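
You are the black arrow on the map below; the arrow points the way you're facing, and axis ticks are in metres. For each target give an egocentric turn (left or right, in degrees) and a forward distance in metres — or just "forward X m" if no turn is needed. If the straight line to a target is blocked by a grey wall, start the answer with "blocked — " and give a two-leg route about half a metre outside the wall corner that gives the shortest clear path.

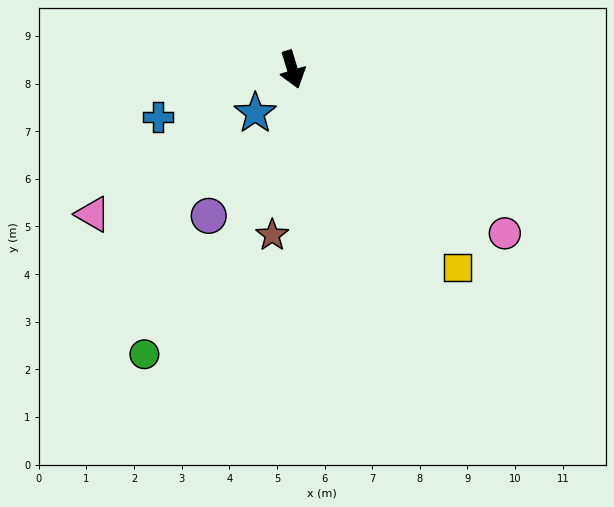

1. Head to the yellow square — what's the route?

turn left 23°, forward 5.4 m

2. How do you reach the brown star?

turn right 24°, forward 3.5 m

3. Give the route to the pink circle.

turn left 35°, forward 5.6 m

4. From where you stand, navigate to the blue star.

turn right 57°, forward 1.2 m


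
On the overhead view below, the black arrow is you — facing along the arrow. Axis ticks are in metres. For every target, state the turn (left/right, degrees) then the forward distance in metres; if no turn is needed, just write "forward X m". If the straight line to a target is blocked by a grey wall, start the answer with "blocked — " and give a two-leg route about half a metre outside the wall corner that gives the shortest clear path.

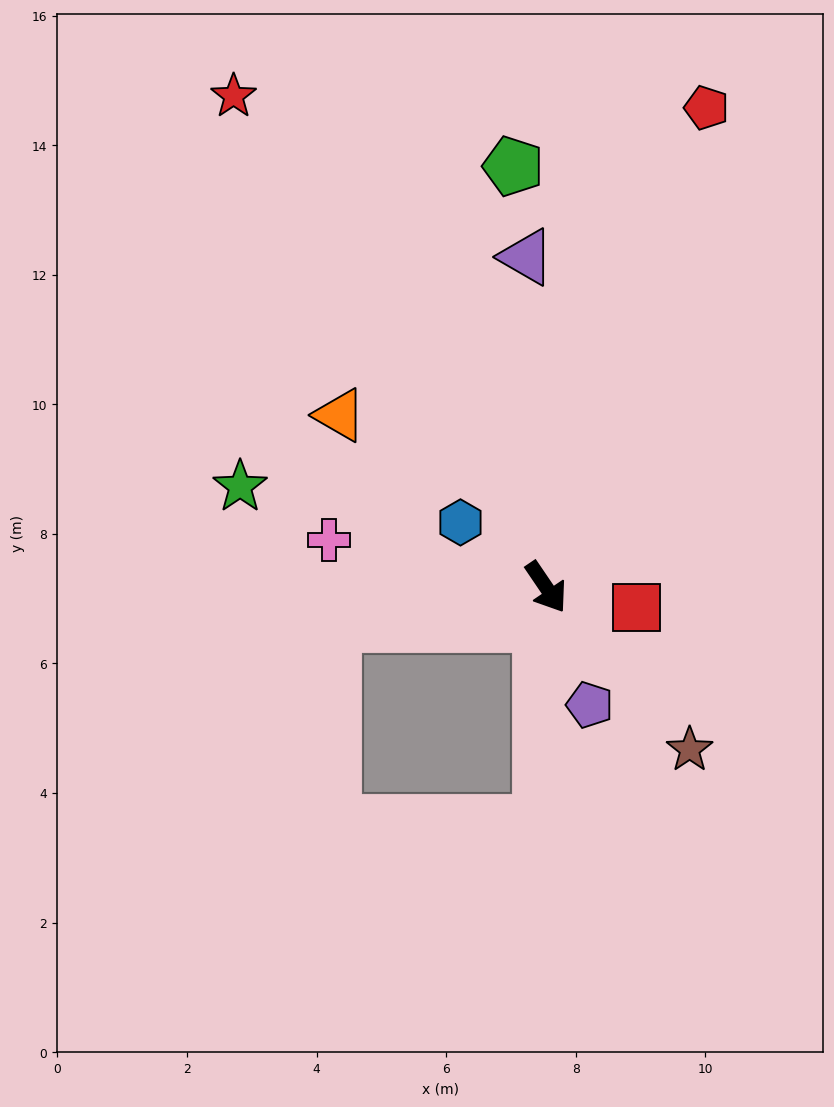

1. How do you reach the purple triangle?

turn left 149°, forward 5.1 m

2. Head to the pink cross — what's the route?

turn right 136°, forward 3.4 m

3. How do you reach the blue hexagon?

turn right 161°, forward 1.7 m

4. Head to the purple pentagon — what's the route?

turn right 14°, forward 1.9 m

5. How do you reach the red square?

turn left 43°, forward 1.4 m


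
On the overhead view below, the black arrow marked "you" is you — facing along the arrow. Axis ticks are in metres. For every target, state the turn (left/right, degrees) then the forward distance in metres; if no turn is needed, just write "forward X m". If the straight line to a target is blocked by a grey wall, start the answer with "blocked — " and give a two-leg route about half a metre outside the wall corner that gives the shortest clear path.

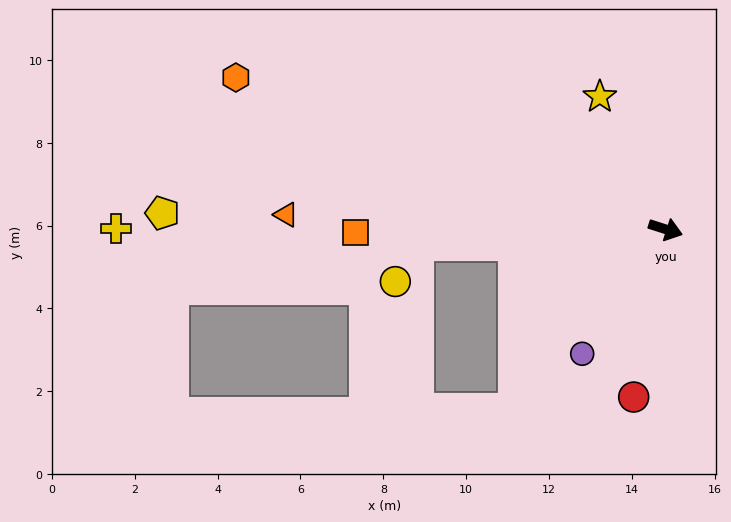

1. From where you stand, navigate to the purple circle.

turn right 106°, forward 3.6 m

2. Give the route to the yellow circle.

blocked — turn right 159°, forward 6.0 m, then turn left 59°, forward 1.1 m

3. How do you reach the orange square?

turn right 162°, forward 7.5 m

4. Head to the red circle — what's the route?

turn right 83°, forward 4.1 m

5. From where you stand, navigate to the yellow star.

turn left 134°, forward 3.6 m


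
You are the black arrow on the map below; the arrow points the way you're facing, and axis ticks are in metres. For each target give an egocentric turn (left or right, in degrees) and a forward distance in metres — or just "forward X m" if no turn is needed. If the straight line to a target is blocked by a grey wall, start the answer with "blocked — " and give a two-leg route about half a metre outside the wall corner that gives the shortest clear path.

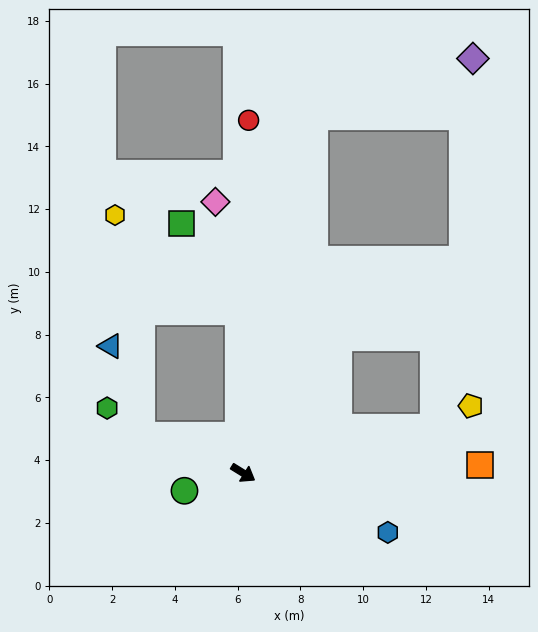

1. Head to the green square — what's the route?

blocked — turn left 124°, forward 5.1 m, then turn left 30°, forward 3.3 m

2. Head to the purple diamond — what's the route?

blocked — turn left 110°, forward 11.6 m, then turn right 58°, forward 5.4 m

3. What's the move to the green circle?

turn right 131°, forward 2.0 m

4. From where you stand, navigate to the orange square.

turn left 34°, forward 7.5 m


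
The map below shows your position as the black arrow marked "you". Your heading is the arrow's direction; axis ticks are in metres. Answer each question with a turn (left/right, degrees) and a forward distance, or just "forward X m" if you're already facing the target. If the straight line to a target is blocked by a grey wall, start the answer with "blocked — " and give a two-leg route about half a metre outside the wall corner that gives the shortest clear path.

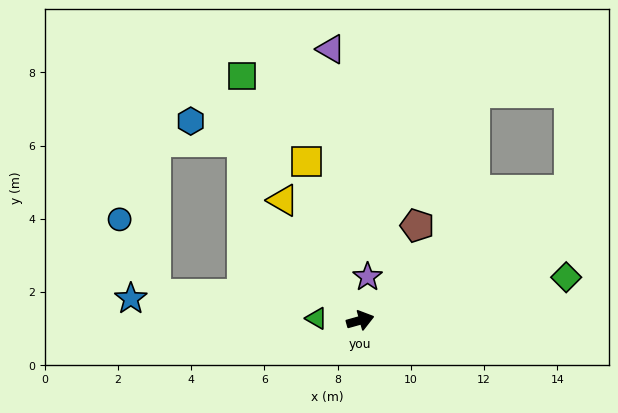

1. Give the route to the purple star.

turn left 65°, forward 1.2 m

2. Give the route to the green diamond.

turn right 4°, forward 5.7 m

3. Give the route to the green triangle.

turn left 162°, forward 1.2 m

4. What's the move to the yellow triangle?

turn left 107°, forward 3.9 m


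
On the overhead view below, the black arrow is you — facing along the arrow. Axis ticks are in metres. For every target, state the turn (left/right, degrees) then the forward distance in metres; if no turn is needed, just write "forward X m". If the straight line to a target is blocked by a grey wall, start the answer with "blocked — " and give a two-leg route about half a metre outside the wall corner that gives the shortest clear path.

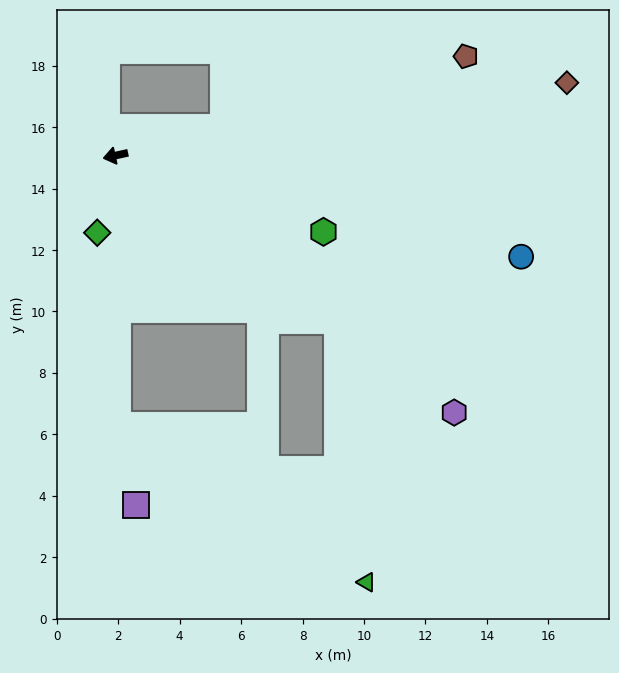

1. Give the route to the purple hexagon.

turn left 130°, forward 13.8 m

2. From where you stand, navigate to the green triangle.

blocked — turn left 78°, forward 8.8 m, then turn left 57°, forward 9.6 m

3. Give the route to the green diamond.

turn left 64°, forward 2.6 m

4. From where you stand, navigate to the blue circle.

turn left 154°, forward 13.6 m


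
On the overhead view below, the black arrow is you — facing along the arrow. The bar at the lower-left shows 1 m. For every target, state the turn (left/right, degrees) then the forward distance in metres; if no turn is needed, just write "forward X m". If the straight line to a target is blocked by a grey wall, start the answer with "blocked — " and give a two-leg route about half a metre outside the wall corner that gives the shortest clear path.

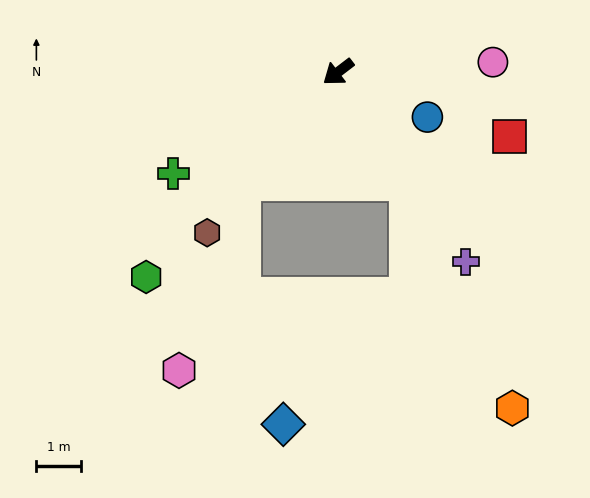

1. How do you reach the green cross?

turn right 6°, forward 4.4 m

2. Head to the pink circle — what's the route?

turn left 146°, forward 3.5 m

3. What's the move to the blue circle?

turn left 116°, forward 2.3 m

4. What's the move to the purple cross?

turn left 87°, forward 5.2 m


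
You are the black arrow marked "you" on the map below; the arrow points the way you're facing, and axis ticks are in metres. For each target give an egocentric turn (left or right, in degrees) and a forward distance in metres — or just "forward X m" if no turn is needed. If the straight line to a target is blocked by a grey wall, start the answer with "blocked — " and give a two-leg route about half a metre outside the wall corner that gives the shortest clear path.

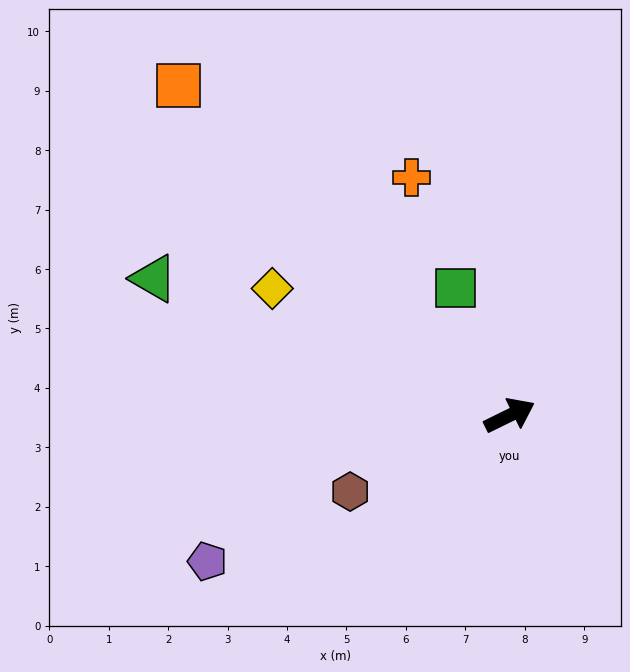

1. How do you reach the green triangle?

turn left 133°, forward 6.4 m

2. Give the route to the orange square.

turn left 109°, forward 7.9 m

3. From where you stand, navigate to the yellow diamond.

turn left 126°, forward 4.5 m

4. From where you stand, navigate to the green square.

turn left 87°, forward 2.3 m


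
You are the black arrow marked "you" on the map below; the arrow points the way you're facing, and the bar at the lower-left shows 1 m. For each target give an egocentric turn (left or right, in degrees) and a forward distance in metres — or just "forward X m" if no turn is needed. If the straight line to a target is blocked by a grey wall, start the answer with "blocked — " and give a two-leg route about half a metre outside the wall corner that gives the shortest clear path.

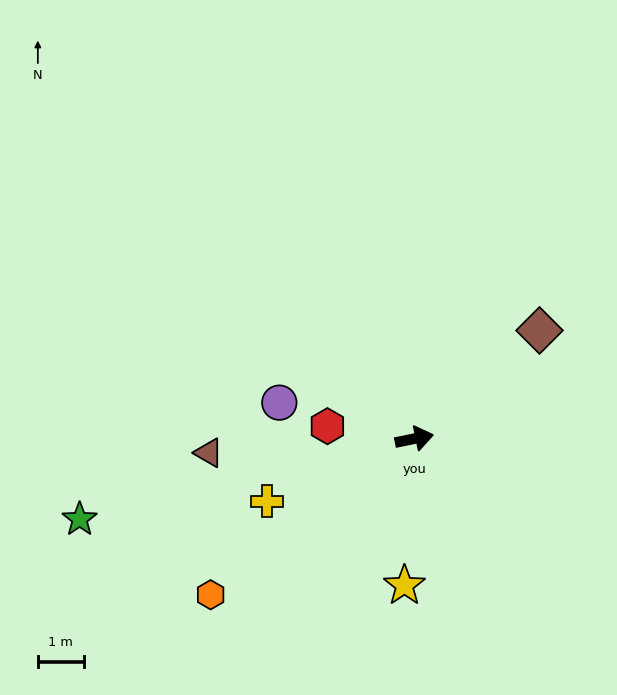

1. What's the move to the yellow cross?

turn right 169°, forward 3.5 m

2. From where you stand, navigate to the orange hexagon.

turn right 154°, forward 5.6 m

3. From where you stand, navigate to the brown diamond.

turn left 29°, forward 3.6 m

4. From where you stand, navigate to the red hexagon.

turn left 160°, forward 1.9 m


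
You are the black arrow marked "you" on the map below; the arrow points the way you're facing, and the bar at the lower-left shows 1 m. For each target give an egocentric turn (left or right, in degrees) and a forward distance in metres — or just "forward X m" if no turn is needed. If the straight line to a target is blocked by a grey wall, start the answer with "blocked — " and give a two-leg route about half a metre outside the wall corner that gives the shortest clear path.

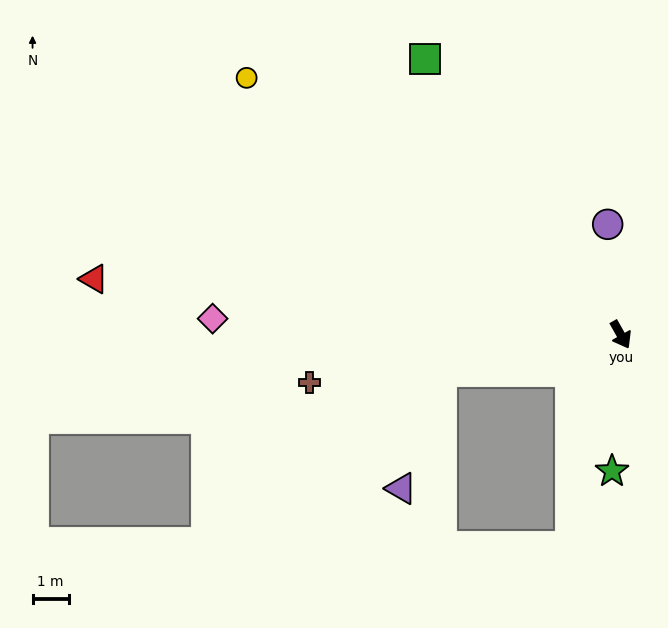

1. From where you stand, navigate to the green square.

turn right 174°, forward 9.4 m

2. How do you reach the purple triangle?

blocked — turn right 108°, forward 5.1 m, then turn left 59°, forward 3.4 m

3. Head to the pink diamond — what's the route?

turn right 122°, forward 11.3 m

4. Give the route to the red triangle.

turn right 126°, forward 14.7 m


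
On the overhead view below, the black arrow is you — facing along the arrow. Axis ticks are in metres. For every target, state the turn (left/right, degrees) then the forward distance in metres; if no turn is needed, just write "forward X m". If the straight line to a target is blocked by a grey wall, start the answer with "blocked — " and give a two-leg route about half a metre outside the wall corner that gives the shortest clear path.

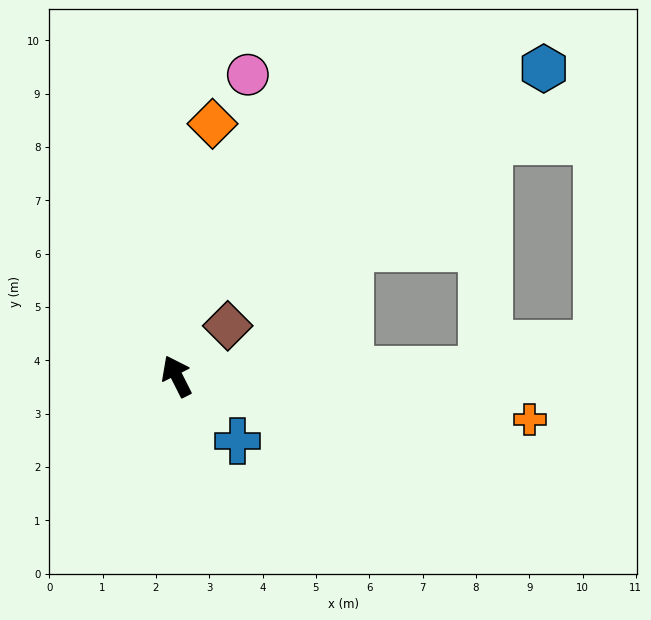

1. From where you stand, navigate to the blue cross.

turn right 164°, forward 1.7 m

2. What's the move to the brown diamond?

turn right 72°, forward 1.3 m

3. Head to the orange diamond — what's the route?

turn right 35°, forward 4.8 m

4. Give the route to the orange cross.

turn right 124°, forward 6.7 m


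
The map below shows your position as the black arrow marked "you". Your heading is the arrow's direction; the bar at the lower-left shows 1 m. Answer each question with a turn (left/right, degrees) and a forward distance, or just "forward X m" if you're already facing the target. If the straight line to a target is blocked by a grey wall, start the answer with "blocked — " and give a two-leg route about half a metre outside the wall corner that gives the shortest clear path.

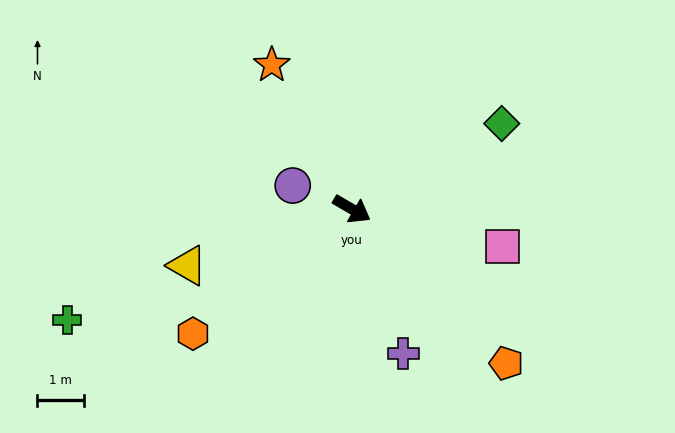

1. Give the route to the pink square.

turn left 16°, forward 3.3 m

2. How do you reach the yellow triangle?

turn right 131°, forward 3.7 m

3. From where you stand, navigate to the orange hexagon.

turn right 112°, forward 4.3 m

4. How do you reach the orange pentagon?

turn right 15°, forward 4.7 m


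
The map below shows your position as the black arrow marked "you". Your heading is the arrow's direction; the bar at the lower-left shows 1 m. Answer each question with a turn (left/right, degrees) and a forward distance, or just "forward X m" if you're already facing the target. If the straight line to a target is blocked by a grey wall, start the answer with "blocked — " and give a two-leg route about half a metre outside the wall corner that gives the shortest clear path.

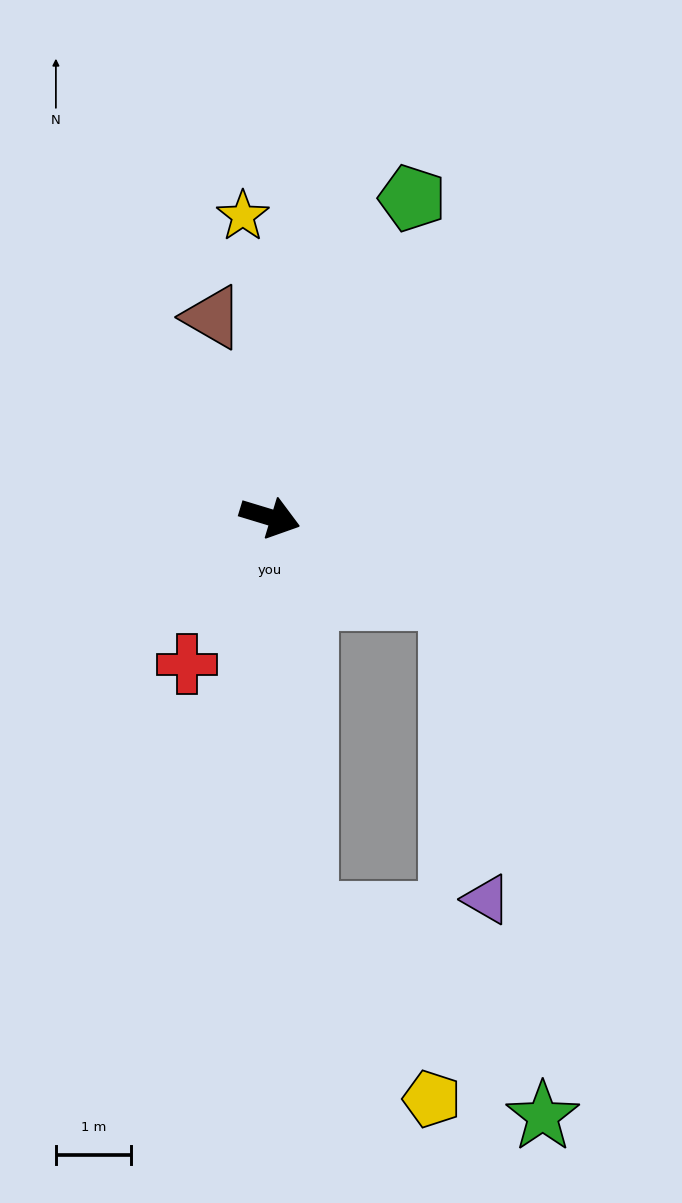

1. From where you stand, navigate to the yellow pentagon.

blocked — turn right 68°, forward 5.3 m, then turn left 29°, forward 3.0 m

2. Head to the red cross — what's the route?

turn right 103°, forward 2.2 m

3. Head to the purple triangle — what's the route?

blocked — turn right 7°, forward 2.6 m, then turn right 59°, forward 4.0 m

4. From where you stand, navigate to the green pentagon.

turn left 83°, forward 4.6 m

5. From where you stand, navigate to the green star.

blocked — turn right 68°, forward 5.3 m, then turn left 44°, forward 4.1 m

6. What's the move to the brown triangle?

turn left 123°, forward 2.8 m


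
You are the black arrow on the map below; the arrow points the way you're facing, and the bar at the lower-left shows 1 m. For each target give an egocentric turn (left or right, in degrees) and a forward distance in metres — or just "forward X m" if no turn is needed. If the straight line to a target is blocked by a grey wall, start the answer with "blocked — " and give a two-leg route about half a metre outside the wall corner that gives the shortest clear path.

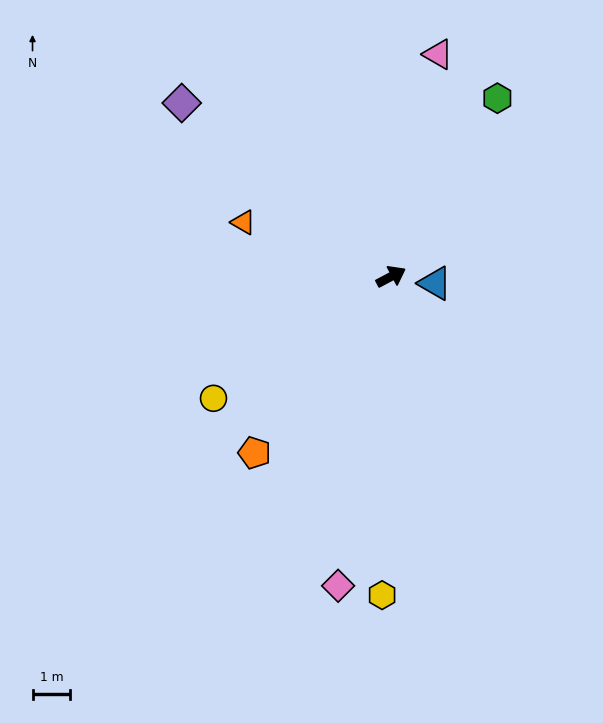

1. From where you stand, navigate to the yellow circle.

turn right 174°, forward 5.7 m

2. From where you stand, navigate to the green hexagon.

turn left 31°, forward 5.5 m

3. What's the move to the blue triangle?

turn right 37°, forward 1.2 m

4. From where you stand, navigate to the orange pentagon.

turn right 156°, forward 5.9 m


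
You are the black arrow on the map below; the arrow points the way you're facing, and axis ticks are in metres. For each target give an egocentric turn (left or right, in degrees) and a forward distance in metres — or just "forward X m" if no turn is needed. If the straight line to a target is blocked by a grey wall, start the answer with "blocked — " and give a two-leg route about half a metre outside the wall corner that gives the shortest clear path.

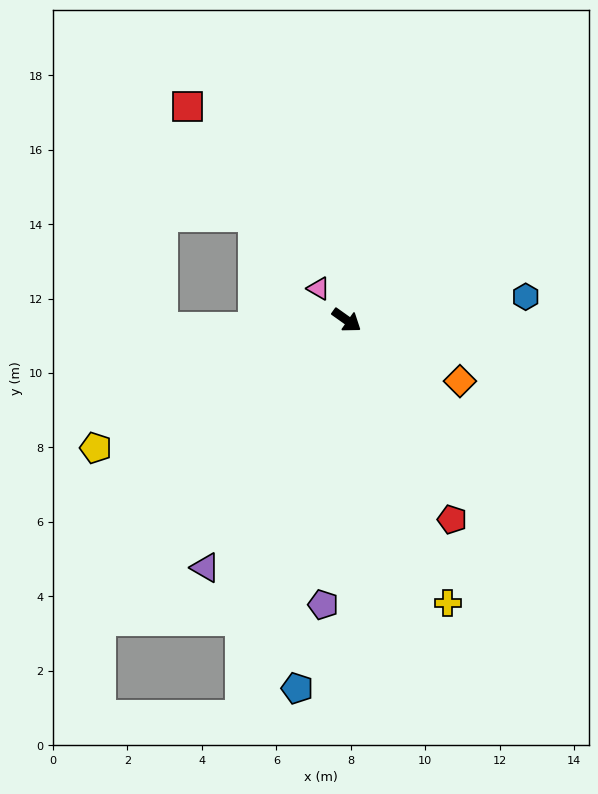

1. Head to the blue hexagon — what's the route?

turn left 43°, forward 4.9 m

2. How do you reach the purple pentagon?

turn right 59°, forward 7.7 m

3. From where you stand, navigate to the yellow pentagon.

turn right 118°, forward 7.6 m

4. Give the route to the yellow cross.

turn right 35°, forward 8.1 m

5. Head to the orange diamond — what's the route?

turn left 7°, forward 3.5 m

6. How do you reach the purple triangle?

turn right 84°, forward 7.7 m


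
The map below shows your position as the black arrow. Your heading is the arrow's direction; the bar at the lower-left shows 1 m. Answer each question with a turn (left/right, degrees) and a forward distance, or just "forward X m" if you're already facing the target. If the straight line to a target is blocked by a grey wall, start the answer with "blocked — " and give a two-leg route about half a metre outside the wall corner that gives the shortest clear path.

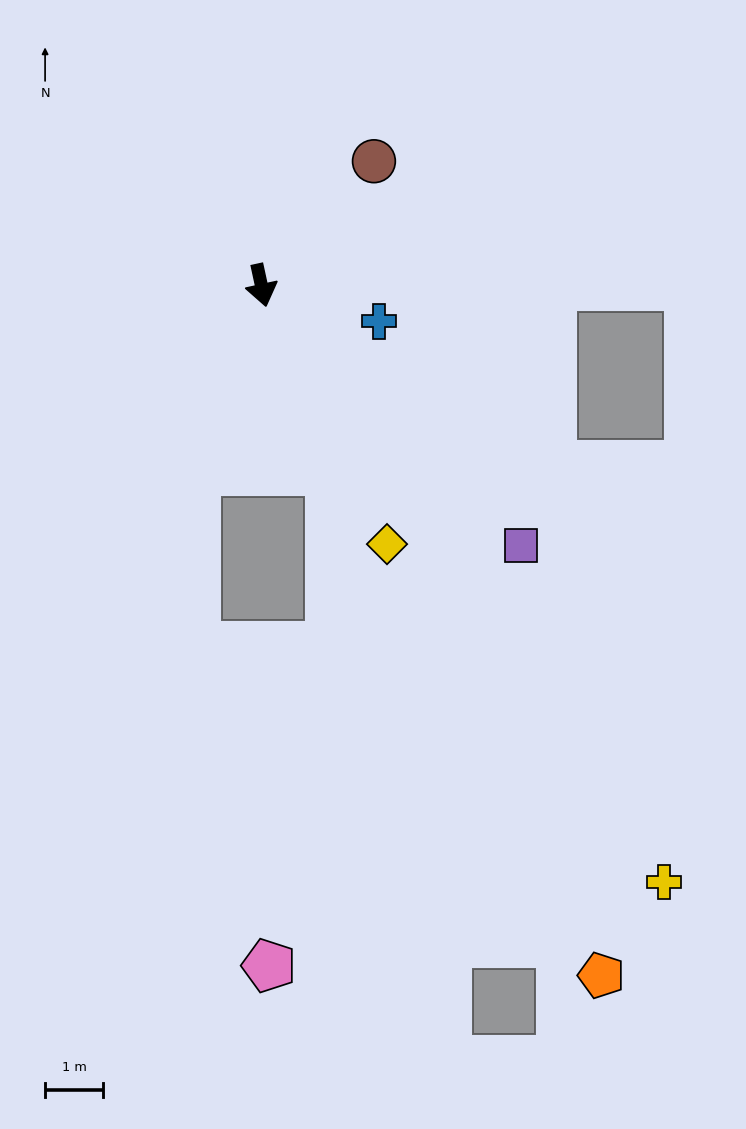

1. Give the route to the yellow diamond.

turn left 14°, forward 5.0 m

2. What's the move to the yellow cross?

turn left 22°, forward 12.4 m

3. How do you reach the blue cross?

turn left 61°, forward 2.1 m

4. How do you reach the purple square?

turn left 33°, forward 6.3 m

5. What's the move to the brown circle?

turn left 126°, forward 2.9 m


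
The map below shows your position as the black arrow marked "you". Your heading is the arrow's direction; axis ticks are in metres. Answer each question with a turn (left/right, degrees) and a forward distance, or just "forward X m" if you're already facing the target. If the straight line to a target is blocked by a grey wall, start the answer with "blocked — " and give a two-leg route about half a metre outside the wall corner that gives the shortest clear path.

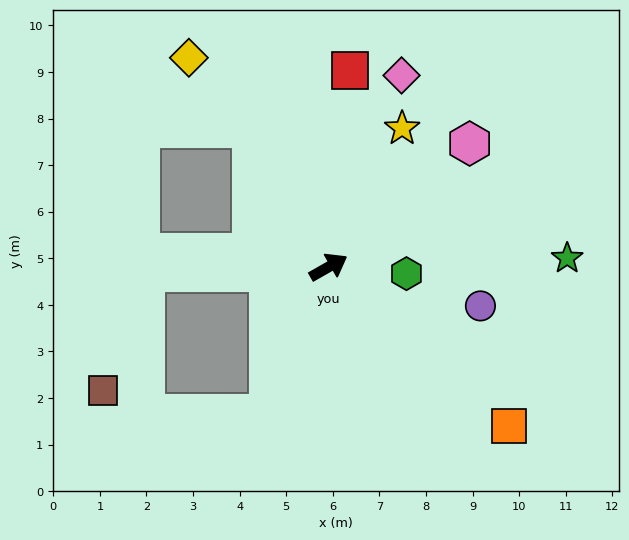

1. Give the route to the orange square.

turn right 71°, forward 5.2 m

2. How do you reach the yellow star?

turn left 32°, forward 3.4 m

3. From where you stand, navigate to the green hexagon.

turn right 35°, forward 1.7 m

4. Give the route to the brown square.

blocked — turn left 152°, forward 3.9 m, then turn left 69°, forward 2.7 m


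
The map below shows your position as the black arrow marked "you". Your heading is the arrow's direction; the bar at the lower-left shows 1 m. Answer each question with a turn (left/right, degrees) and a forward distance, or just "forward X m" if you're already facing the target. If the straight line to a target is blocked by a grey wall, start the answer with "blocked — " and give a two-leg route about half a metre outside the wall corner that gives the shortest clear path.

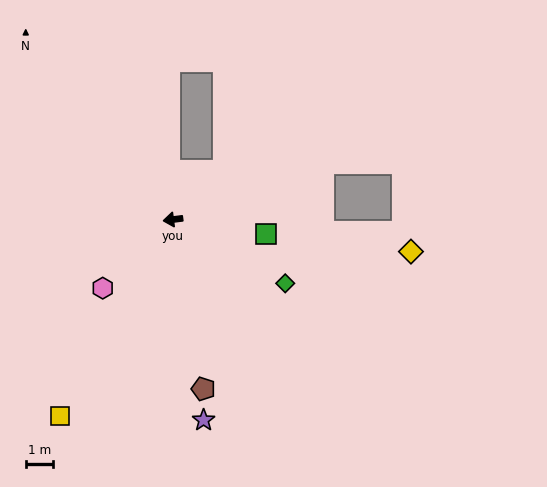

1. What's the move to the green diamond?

turn left 143°, forward 4.8 m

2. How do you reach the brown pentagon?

turn left 93°, forward 6.4 m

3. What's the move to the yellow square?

turn left 53°, forward 8.4 m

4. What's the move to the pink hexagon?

turn left 37°, forward 3.7 m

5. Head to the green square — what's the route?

turn left 164°, forward 3.5 m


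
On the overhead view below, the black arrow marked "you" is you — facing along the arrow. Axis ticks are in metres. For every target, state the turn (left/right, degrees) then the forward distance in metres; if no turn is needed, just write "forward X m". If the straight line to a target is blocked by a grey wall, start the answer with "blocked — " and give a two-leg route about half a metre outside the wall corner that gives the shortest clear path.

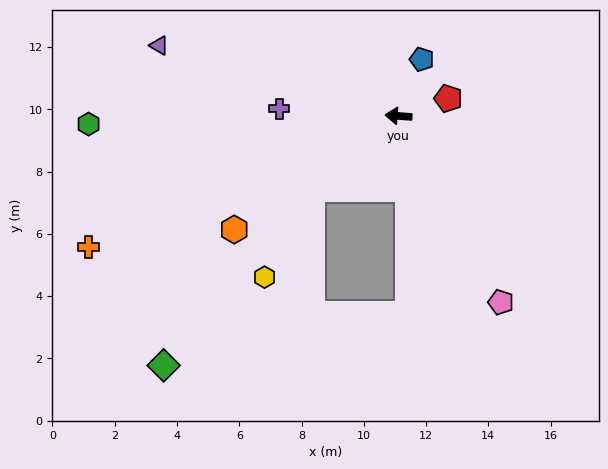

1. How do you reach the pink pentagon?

turn left 123°, forward 6.8 m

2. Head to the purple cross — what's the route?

forward 3.8 m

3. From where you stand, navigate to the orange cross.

turn left 27°, forward 10.8 m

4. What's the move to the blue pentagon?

turn right 108°, forward 2.0 m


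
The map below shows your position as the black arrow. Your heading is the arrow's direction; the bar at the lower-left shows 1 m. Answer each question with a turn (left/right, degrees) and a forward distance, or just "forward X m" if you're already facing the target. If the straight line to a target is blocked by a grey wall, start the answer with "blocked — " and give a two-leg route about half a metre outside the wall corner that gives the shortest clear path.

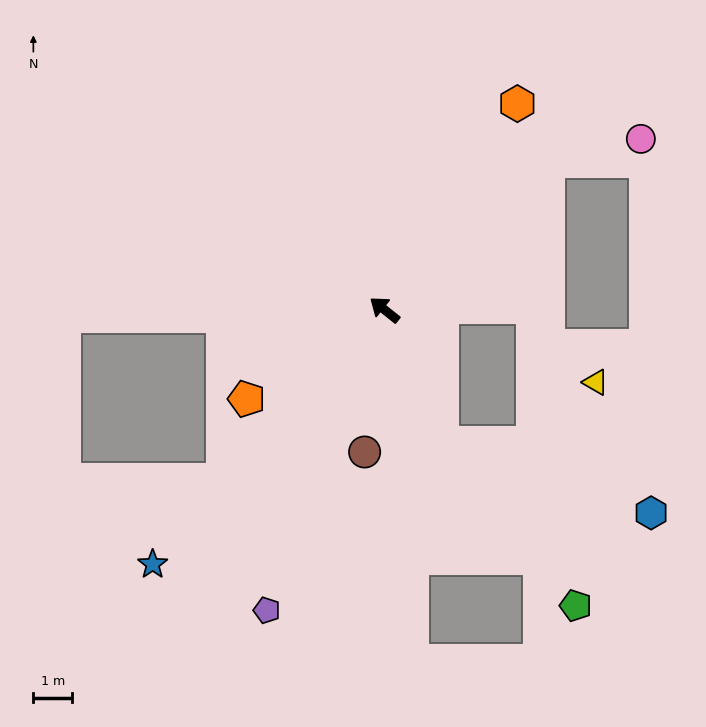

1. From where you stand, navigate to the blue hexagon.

blocked — turn left 152°, forward 3.7 m, then turn left 48°, forward 5.7 m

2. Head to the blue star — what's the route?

turn left 86°, forward 8.9 m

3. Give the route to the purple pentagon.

turn left 107°, forward 8.3 m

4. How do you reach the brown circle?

turn left 121°, forward 3.7 m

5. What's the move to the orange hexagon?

turn right 84°, forward 6.3 m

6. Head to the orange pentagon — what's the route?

turn left 71°, forward 4.2 m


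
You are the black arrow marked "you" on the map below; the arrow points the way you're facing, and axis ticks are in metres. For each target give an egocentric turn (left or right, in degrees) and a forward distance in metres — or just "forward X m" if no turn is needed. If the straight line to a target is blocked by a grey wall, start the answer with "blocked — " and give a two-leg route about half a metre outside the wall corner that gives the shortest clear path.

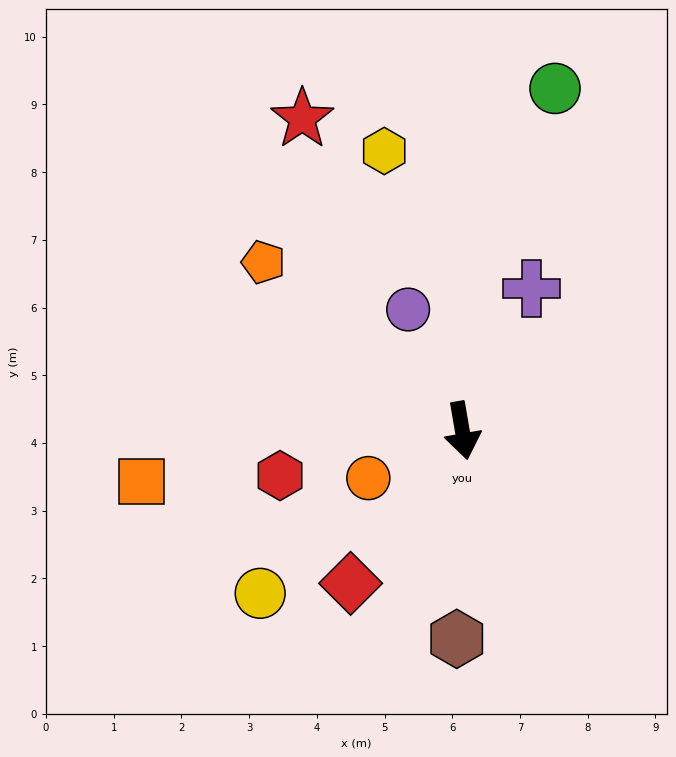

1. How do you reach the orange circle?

turn right 73°, forward 1.6 m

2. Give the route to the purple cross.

turn left 144°, forward 2.3 m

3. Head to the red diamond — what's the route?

turn right 46°, forward 2.8 m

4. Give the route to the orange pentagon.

turn right 140°, forward 3.8 m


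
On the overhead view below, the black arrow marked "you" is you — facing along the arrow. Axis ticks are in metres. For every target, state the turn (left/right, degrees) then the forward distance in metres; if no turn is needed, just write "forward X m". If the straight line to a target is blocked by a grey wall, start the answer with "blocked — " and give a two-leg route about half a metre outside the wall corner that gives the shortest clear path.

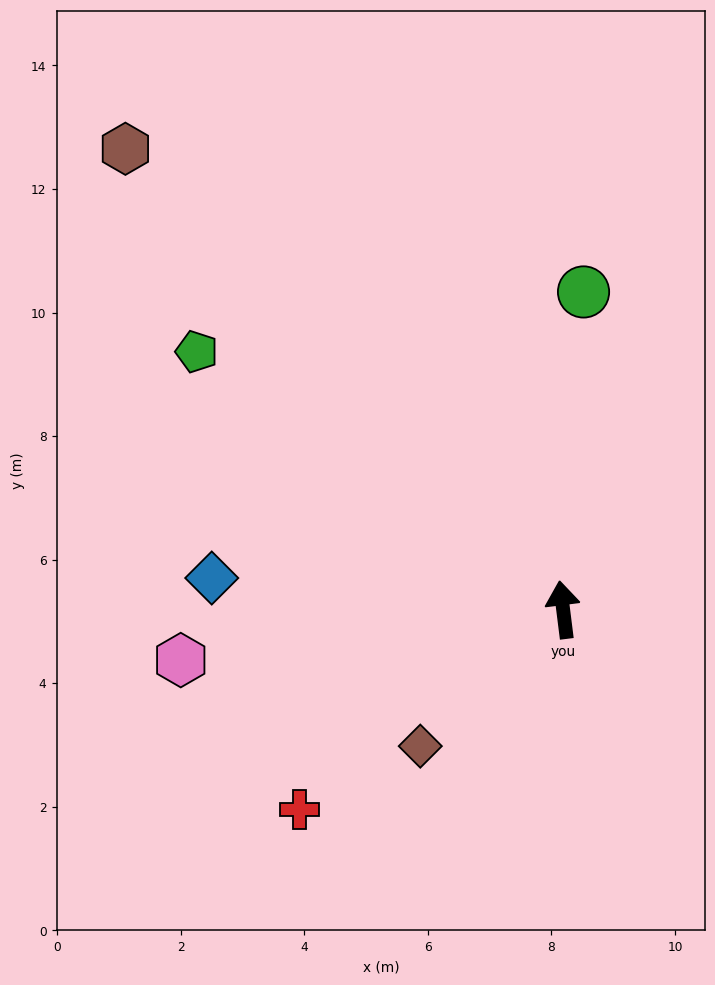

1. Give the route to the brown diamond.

turn left 127°, forward 3.2 m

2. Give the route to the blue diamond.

turn left 78°, forward 5.7 m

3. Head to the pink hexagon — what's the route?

turn left 90°, forward 6.2 m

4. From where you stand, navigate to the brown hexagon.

turn left 36°, forward 10.3 m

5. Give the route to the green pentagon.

turn left 48°, forward 7.3 m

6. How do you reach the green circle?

turn right 11°, forward 5.2 m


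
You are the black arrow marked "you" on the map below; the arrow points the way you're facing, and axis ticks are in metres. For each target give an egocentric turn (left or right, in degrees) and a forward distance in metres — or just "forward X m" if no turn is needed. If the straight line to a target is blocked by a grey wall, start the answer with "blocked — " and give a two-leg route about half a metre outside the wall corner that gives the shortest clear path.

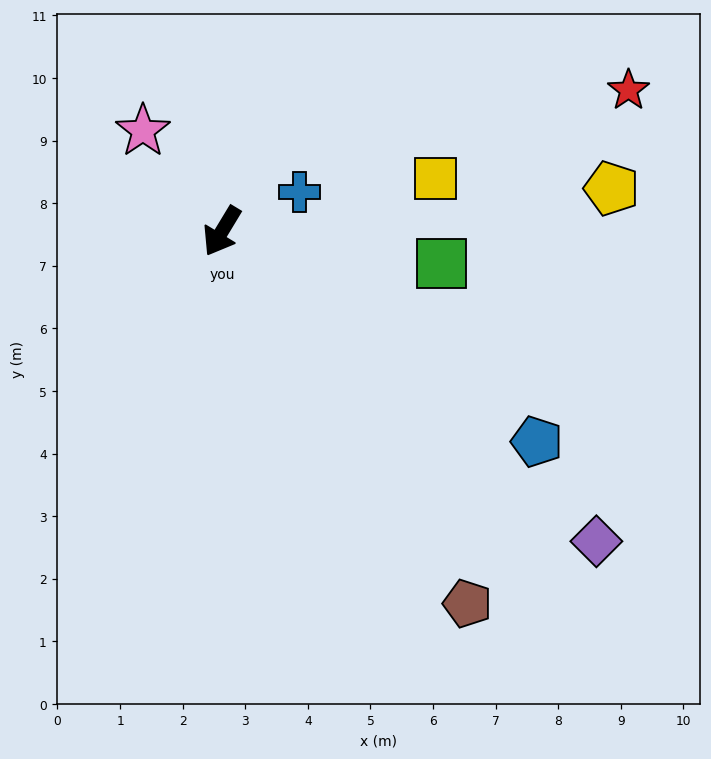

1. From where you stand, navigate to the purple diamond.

turn left 82°, forward 7.8 m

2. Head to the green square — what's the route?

turn left 113°, forward 3.5 m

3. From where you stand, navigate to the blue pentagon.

turn left 87°, forward 6.1 m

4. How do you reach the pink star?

turn right 111°, forward 2.0 m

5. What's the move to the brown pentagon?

turn left 65°, forward 7.1 m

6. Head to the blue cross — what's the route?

turn left 148°, forward 1.4 m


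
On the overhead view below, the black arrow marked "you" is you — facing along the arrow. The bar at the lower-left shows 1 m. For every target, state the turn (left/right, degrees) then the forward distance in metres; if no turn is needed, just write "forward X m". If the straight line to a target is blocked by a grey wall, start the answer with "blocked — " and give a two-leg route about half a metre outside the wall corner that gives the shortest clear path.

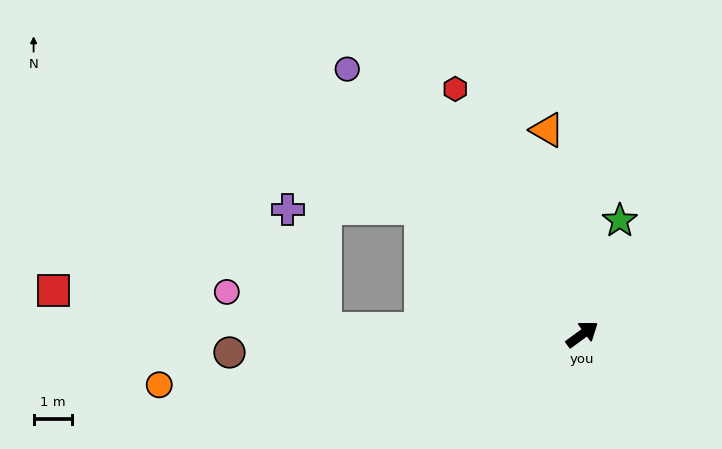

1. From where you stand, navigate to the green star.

turn left 35°, forward 3.1 m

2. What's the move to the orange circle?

turn left 151°, forward 11.1 m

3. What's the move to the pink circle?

blocked — turn left 142°, forward 6.7 m, then turn right 18°, forward 2.7 m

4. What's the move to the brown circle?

turn left 147°, forward 9.2 m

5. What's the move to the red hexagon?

turn left 81°, forward 7.2 m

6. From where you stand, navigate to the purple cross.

blocked — turn left 106°, forward 5.3 m, then turn left 38°, forward 3.4 m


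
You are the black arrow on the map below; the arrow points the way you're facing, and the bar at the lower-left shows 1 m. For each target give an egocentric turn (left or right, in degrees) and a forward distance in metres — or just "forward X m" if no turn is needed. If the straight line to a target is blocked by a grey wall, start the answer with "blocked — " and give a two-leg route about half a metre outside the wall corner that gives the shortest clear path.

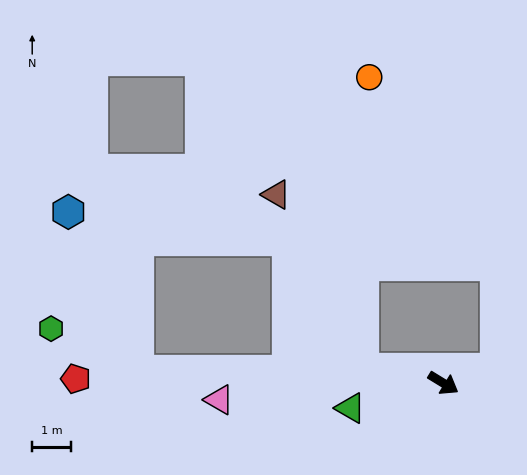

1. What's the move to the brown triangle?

blocked — turn right 158°, forward 2.1 m, then turn right 54°, forward 5.0 m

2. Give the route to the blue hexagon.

blocked — turn right 151°, forward 7.9 m, then turn right 64°, forward 4.5 m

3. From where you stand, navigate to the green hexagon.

blocked — turn right 151°, forward 7.9 m, then turn right 24°, forward 2.5 m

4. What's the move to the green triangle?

turn right 134°, forward 2.5 m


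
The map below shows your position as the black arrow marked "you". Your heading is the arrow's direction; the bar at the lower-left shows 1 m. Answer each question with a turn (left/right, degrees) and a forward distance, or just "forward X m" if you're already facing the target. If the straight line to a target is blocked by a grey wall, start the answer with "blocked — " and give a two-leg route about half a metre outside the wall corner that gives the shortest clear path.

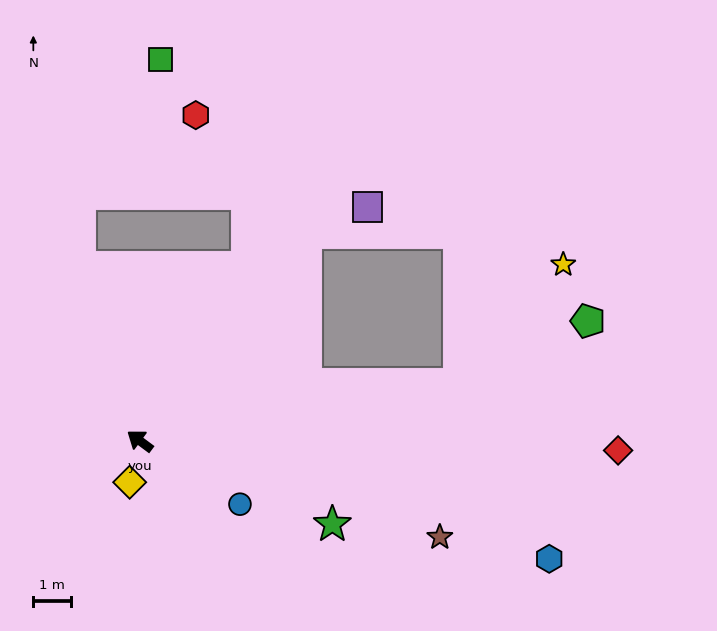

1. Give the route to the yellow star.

blocked — turn right 133°, forward 8.6 m, then turn left 38°, forward 4.2 m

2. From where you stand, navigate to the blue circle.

turn right 176°, forward 3.1 m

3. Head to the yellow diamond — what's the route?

turn left 113°, forward 1.1 m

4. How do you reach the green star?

turn right 167°, forward 5.6 m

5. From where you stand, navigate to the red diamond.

turn right 145°, forward 12.7 m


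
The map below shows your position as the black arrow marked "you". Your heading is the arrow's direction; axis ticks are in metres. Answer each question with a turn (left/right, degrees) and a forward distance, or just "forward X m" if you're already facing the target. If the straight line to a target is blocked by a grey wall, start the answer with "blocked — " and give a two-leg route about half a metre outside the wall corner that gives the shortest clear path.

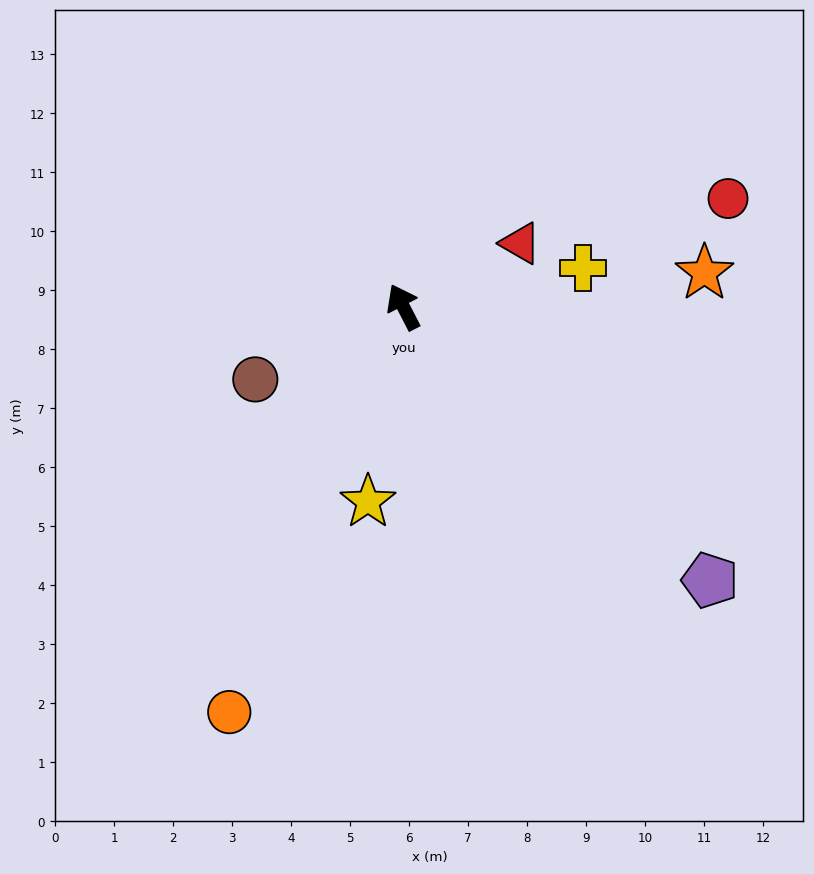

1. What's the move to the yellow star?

turn left 142°, forward 3.4 m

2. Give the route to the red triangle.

turn right 89°, forward 2.3 m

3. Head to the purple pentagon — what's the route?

turn right 159°, forward 7.0 m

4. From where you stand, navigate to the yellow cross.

turn right 105°, forward 3.1 m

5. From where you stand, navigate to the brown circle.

turn left 89°, forward 2.8 m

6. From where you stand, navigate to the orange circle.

turn left 129°, forward 7.5 m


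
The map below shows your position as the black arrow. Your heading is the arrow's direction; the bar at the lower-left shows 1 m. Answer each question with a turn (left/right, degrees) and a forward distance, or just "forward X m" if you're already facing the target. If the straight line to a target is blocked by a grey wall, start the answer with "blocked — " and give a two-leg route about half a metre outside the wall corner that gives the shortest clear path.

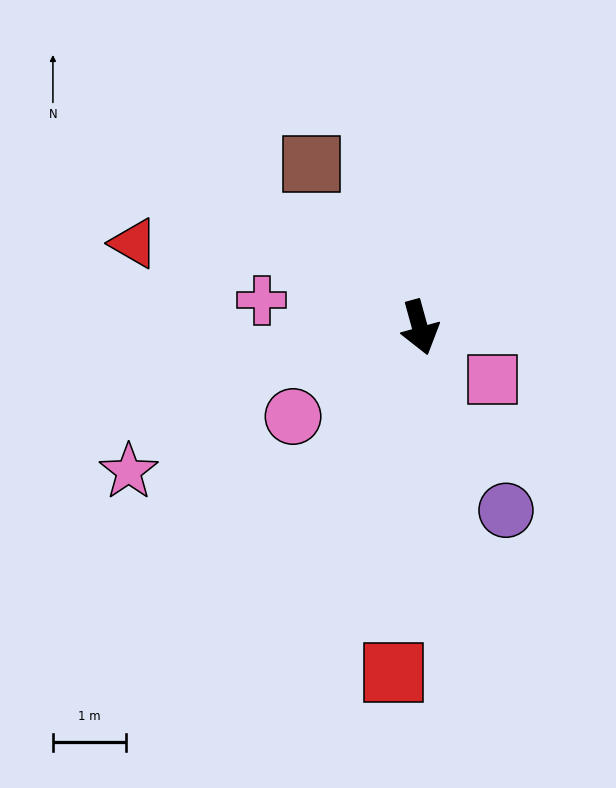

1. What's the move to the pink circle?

turn right 70°, forward 2.1 m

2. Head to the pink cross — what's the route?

turn right 115°, forward 2.2 m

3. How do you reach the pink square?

turn left 39°, forward 1.2 m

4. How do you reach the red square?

turn right 20°, forward 4.8 m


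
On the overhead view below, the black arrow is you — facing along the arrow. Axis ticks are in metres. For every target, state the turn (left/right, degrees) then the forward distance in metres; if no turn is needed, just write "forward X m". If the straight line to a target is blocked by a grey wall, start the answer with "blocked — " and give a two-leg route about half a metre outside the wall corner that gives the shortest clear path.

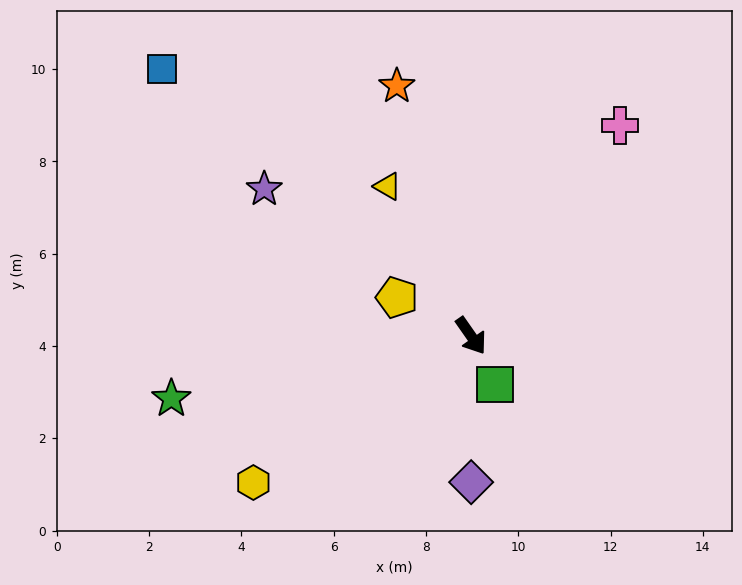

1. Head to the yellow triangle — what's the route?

turn left 174°, forward 3.7 m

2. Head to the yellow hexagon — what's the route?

turn right 91°, forward 5.7 m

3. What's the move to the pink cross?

turn left 110°, forward 5.6 m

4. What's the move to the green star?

turn right 113°, forward 6.6 m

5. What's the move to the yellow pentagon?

turn right 152°, forward 1.8 m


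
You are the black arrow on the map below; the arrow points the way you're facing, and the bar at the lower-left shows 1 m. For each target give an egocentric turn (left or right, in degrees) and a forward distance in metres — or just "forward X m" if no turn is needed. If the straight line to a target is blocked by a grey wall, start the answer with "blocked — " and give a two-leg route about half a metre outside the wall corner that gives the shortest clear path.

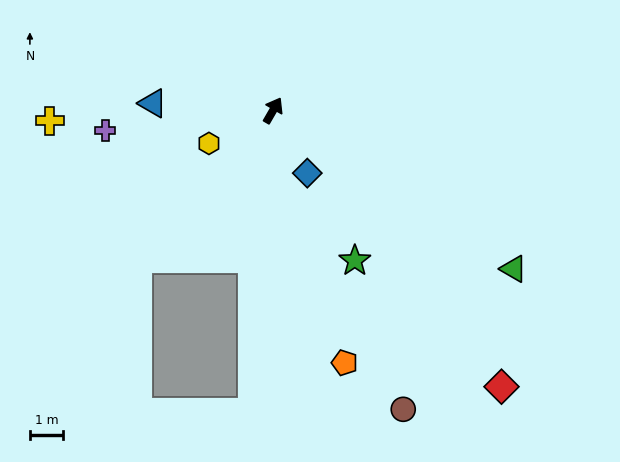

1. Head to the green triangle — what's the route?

turn right 93°, forward 8.6 m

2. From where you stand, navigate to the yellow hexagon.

turn left 147°, forward 2.2 m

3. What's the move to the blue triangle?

turn left 117°, forward 3.6 m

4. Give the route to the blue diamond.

turn right 121°, forward 2.1 m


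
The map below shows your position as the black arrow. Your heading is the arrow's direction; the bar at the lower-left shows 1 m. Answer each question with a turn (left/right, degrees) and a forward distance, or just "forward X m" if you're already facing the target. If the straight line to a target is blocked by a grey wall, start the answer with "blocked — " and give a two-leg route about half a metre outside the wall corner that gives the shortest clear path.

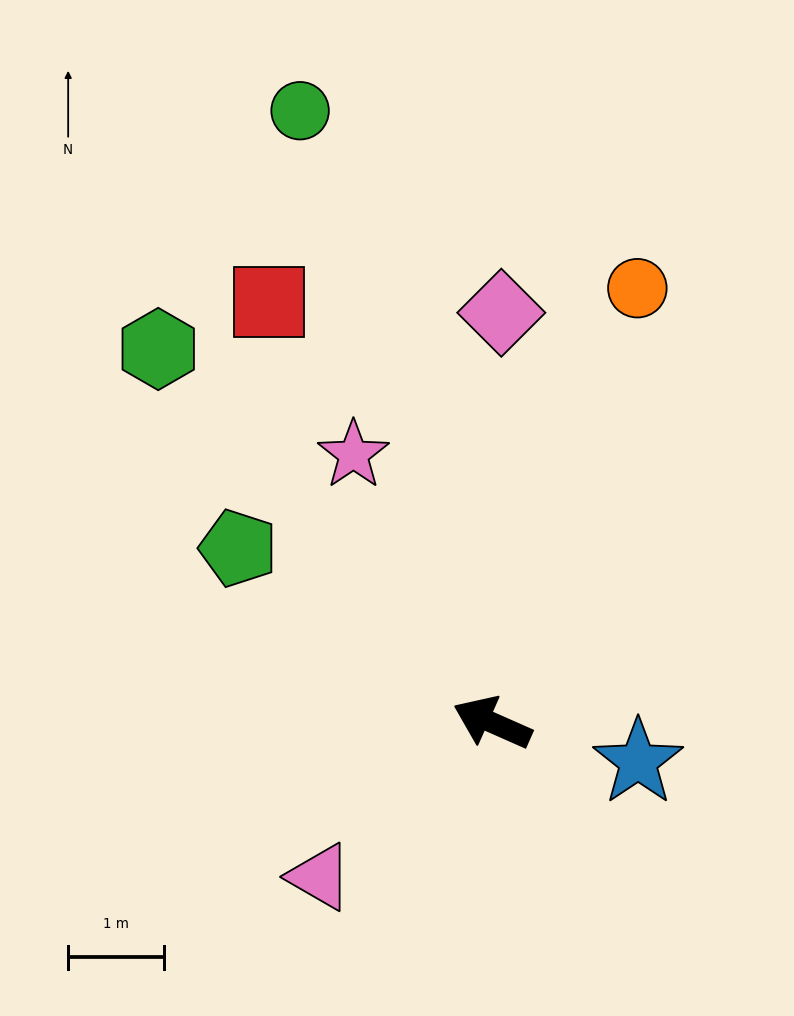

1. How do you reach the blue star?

turn right 171°, forward 1.6 m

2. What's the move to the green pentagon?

turn right 11°, forward 3.2 m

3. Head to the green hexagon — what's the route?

turn right 24°, forward 5.2 m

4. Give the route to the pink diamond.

turn right 67°, forward 4.3 m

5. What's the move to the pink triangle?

turn left 66°, forward 2.4 m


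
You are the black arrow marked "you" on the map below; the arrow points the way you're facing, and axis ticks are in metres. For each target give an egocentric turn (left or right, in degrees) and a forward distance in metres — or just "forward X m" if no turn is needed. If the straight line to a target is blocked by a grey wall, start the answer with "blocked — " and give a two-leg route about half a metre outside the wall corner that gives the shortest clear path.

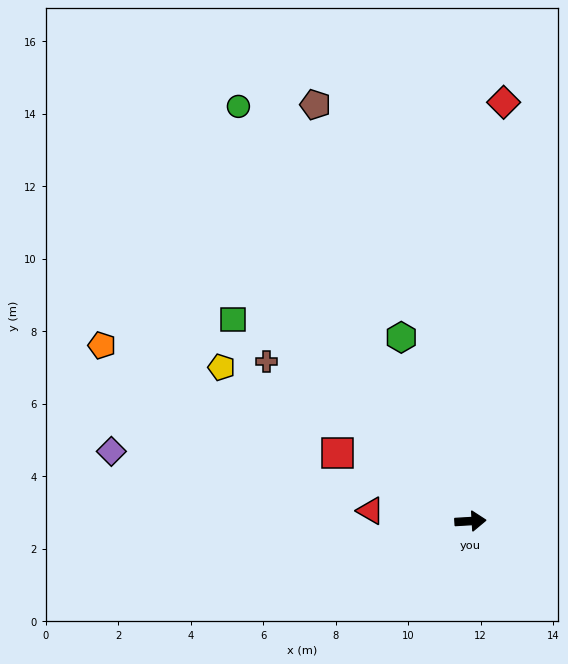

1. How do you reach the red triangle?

turn left 171°, forward 2.8 m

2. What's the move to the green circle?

turn left 116°, forward 13.1 m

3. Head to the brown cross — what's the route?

turn left 139°, forward 7.1 m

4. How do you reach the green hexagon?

turn left 107°, forward 5.4 m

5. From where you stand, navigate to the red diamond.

turn left 82°, forward 11.6 m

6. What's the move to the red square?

turn left 149°, forward 4.1 m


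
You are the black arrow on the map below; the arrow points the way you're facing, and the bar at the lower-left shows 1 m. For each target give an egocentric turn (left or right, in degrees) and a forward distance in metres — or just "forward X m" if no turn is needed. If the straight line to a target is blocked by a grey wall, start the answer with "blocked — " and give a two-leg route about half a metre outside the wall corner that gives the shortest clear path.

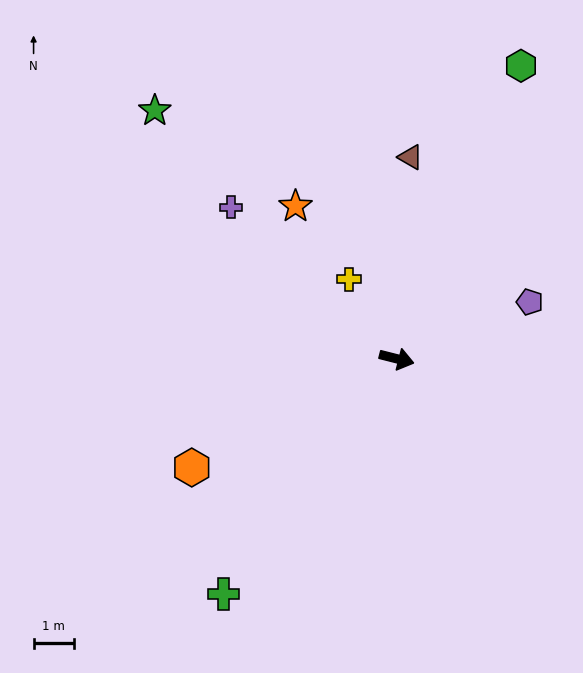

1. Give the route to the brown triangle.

turn left 100°, forward 5.0 m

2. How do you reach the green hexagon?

turn left 81°, forward 7.9 m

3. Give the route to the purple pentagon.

turn left 37°, forward 3.6 m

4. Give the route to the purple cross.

turn left 152°, forward 5.6 m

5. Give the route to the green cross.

turn right 112°, forward 7.3 m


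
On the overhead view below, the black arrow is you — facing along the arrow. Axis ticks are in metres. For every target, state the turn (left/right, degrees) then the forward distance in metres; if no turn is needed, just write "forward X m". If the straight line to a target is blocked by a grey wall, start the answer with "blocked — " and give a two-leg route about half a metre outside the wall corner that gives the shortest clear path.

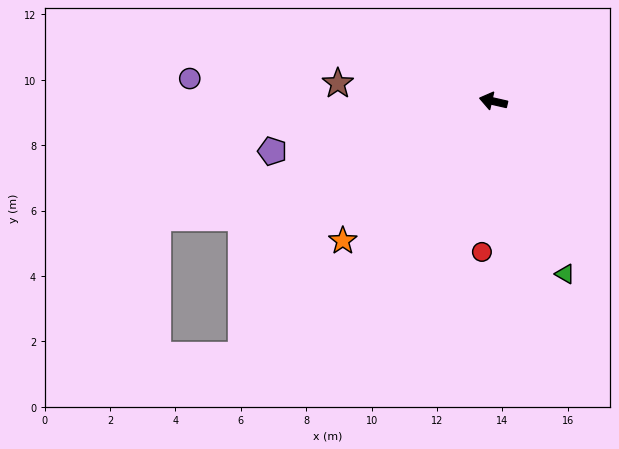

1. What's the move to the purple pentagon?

turn left 26°, forward 6.9 m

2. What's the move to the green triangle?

turn left 125°, forward 5.7 m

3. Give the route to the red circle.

turn left 99°, forward 4.6 m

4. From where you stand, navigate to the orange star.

turn left 56°, forward 6.3 m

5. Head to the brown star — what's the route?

turn left 6°, forward 4.8 m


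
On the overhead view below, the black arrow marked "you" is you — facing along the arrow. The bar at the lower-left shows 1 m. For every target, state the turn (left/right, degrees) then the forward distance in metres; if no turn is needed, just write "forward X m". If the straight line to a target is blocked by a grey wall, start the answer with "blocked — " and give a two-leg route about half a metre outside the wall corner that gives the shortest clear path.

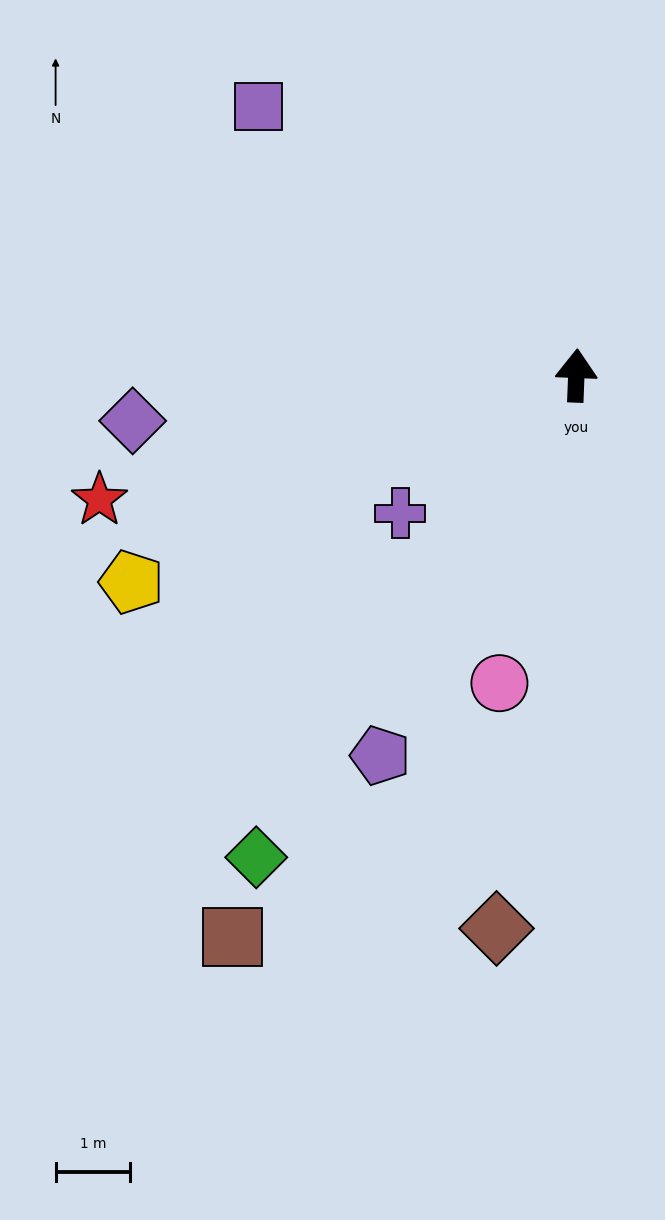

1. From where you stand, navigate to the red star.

turn left 107°, forward 6.6 m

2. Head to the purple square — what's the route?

turn left 52°, forward 5.6 m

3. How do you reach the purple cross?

turn left 130°, forward 3.0 m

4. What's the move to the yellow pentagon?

turn left 117°, forward 6.6 m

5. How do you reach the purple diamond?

turn left 98°, forward 6.0 m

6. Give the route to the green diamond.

turn left 149°, forward 7.8 m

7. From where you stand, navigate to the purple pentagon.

turn left 155°, forward 5.7 m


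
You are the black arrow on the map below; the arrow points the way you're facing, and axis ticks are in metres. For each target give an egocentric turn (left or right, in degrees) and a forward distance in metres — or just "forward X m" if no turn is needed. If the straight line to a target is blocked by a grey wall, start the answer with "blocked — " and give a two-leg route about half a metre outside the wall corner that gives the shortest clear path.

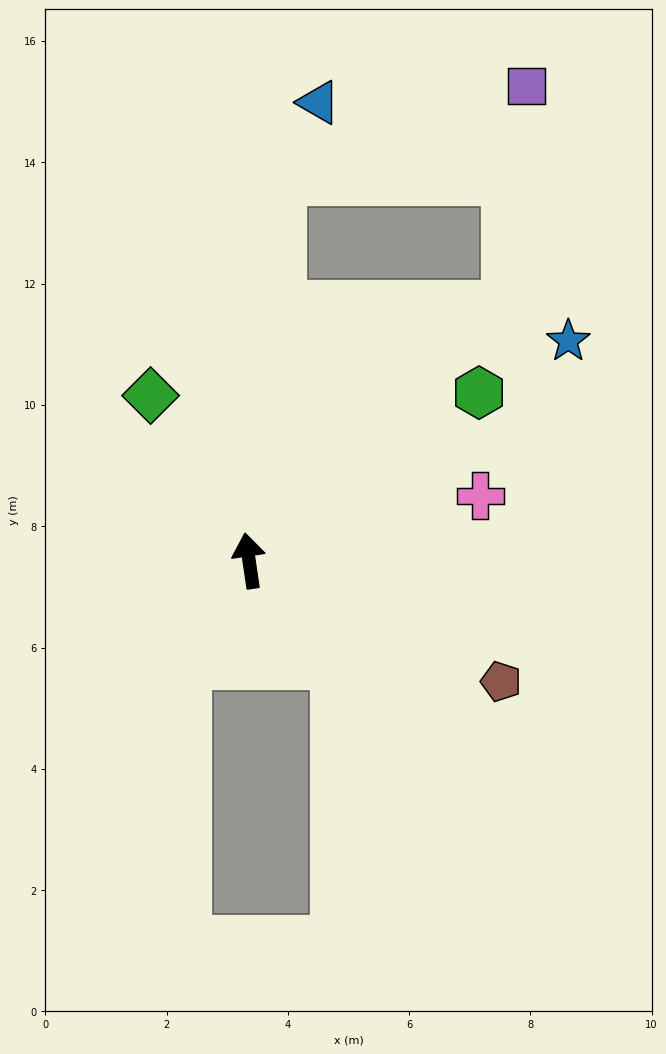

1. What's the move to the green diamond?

turn left 22°, forward 3.2 m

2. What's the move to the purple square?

blocked — turn right 54°, forward 6.0 m, then turn left 41°, forward 3.6 m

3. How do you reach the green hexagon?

turn right 62°, forward 4.7 m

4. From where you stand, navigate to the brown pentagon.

turn right 124°, forward 4.6 m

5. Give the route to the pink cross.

turn right 83°, forward 4.0 m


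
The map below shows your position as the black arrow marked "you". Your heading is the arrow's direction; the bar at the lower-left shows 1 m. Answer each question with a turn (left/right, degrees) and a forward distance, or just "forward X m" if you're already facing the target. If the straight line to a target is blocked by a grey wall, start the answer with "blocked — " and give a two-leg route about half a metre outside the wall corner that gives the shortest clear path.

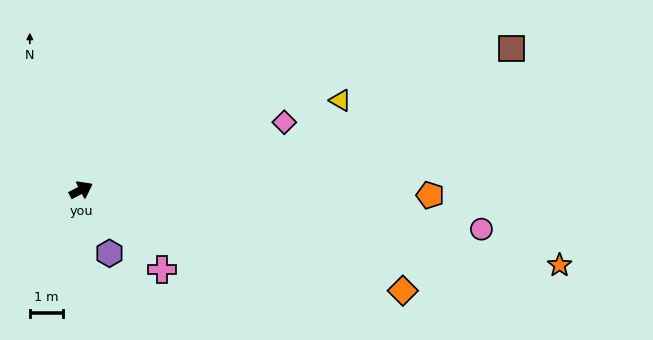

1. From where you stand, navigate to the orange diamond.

turn right 45°, forward 10.3 m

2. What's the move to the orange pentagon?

turn right 28°, forward 10.7 m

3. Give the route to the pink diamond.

turn right 9°, forward 6.6 m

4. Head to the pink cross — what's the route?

turn right 72°, forward 3.5 m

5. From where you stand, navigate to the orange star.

turn right 37°, forward 14.8 m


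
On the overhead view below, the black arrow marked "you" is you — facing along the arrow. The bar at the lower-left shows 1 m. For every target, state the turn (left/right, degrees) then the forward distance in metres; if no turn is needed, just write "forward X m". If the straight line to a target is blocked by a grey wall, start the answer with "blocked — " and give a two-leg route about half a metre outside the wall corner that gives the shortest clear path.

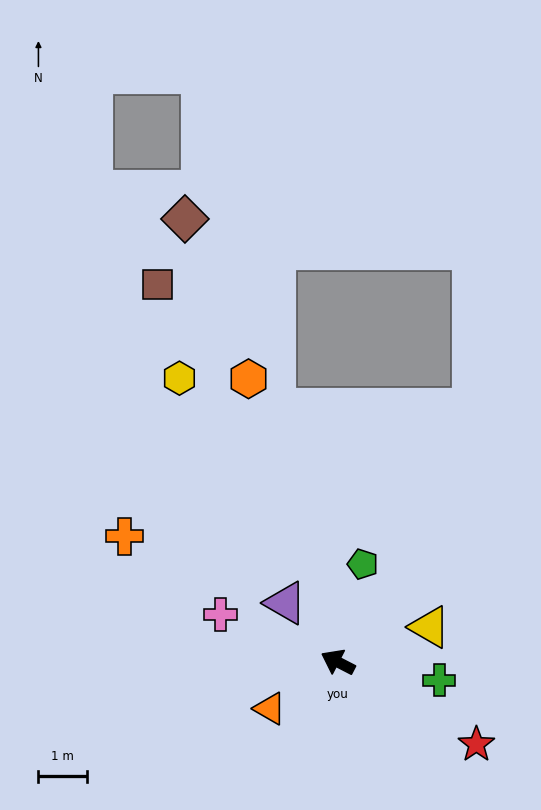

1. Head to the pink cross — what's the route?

turn left 5°, forward 2.6 m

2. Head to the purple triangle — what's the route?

turn right 21°, forward 1.6 m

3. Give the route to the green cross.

turn right 163°, forward 2.1 m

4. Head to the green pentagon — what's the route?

turn right 77°, forward 2.1 m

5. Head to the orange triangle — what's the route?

turn left 62°, forward 1.7 m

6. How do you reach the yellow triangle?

turn right 132°, forward 2.0 m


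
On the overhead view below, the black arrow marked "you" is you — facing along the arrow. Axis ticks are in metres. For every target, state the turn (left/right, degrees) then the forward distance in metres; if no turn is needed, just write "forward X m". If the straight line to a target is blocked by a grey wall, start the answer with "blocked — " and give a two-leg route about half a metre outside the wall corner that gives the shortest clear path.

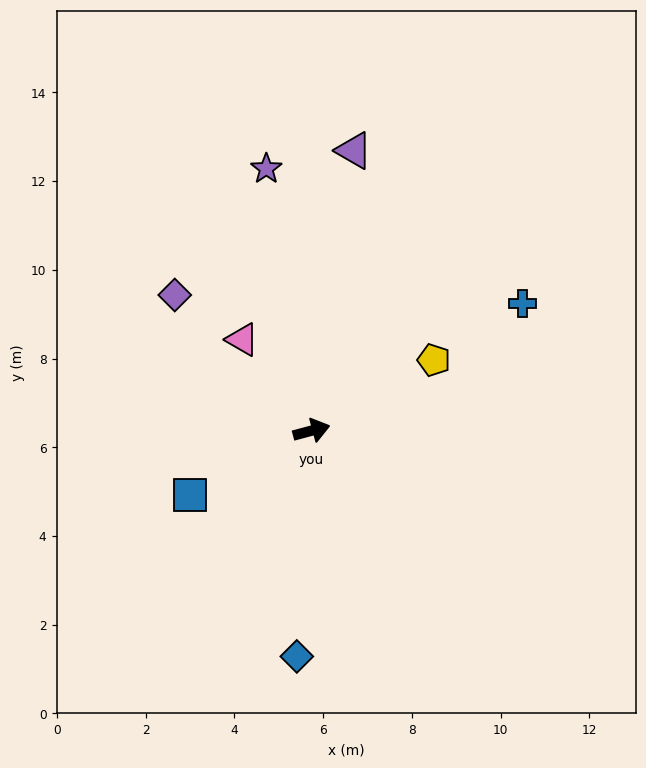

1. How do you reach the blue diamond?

turn right 109°, forward 5.1 m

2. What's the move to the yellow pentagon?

turn left 15°, forward 3.2 m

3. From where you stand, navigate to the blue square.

turn right 167°, forward 3.1 m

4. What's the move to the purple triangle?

turn left 66°, forward 6.4 m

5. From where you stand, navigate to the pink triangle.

turn left 112°, forward 2.6 m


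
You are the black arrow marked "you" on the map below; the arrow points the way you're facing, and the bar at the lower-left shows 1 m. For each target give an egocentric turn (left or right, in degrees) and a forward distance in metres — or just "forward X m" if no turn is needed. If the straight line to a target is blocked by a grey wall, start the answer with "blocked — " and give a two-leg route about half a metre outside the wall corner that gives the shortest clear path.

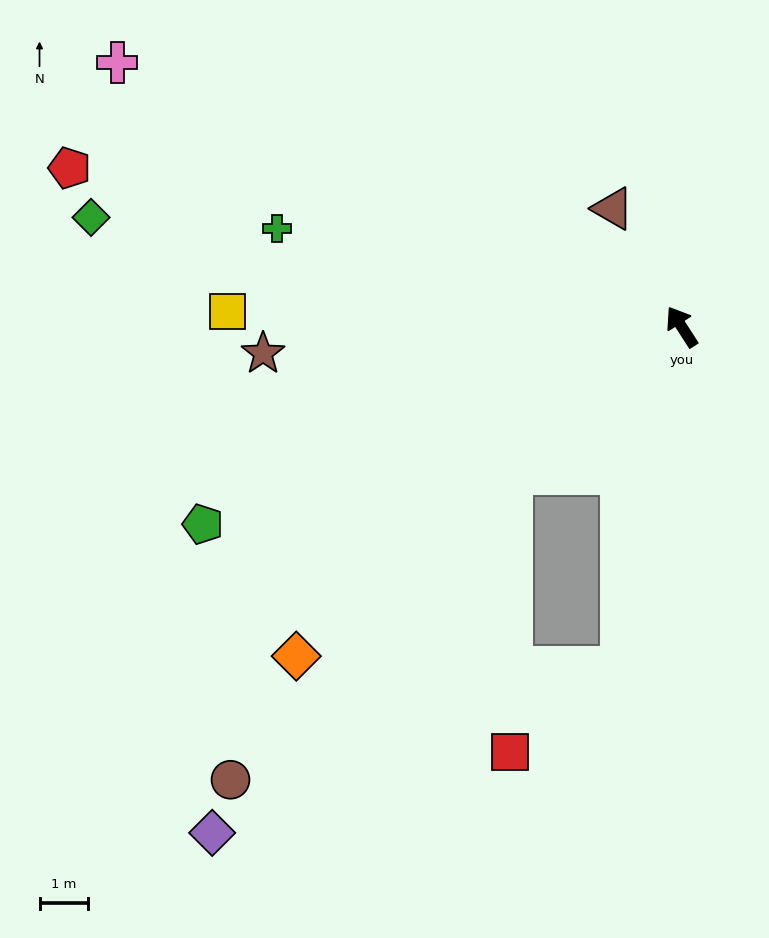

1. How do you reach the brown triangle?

turn right 3°, forward 2.8 m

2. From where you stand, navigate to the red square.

blocked — turn left 137°, forward 7.1 m, then turn right 42°, forward 2.9 m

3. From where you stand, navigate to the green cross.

turn left 44°, forward 8.6 m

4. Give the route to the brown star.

turn left 61°, forward 8.7 m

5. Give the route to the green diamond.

turn left 47°, forward 12.4 m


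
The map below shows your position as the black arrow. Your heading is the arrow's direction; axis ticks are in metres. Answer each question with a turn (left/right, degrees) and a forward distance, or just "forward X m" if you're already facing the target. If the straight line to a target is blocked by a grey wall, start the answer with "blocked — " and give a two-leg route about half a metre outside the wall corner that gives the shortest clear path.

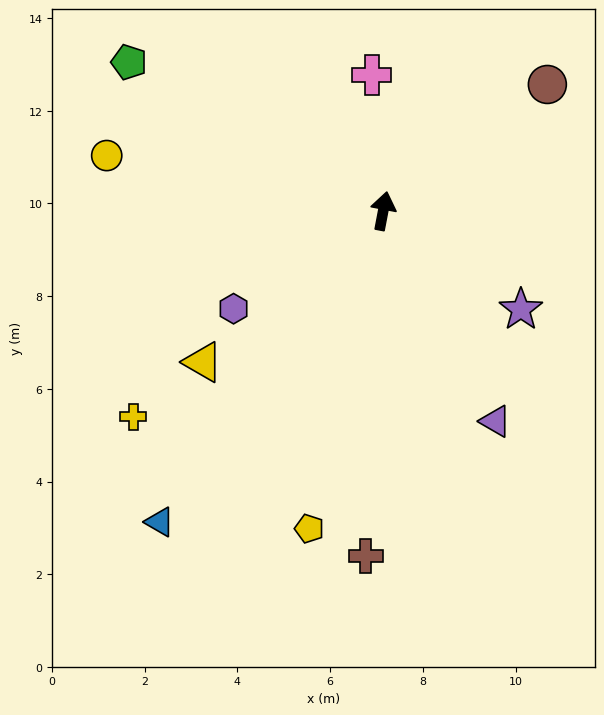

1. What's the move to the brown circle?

turn right 42°, forward 4.5 m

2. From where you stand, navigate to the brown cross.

turn right 172°, forward 7.4 m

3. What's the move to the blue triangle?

turn left 155°, forward 8.3 m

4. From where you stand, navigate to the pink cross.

turn left 16°, forward 2.9 m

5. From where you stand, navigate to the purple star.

turn right 115°, forward 3.7 m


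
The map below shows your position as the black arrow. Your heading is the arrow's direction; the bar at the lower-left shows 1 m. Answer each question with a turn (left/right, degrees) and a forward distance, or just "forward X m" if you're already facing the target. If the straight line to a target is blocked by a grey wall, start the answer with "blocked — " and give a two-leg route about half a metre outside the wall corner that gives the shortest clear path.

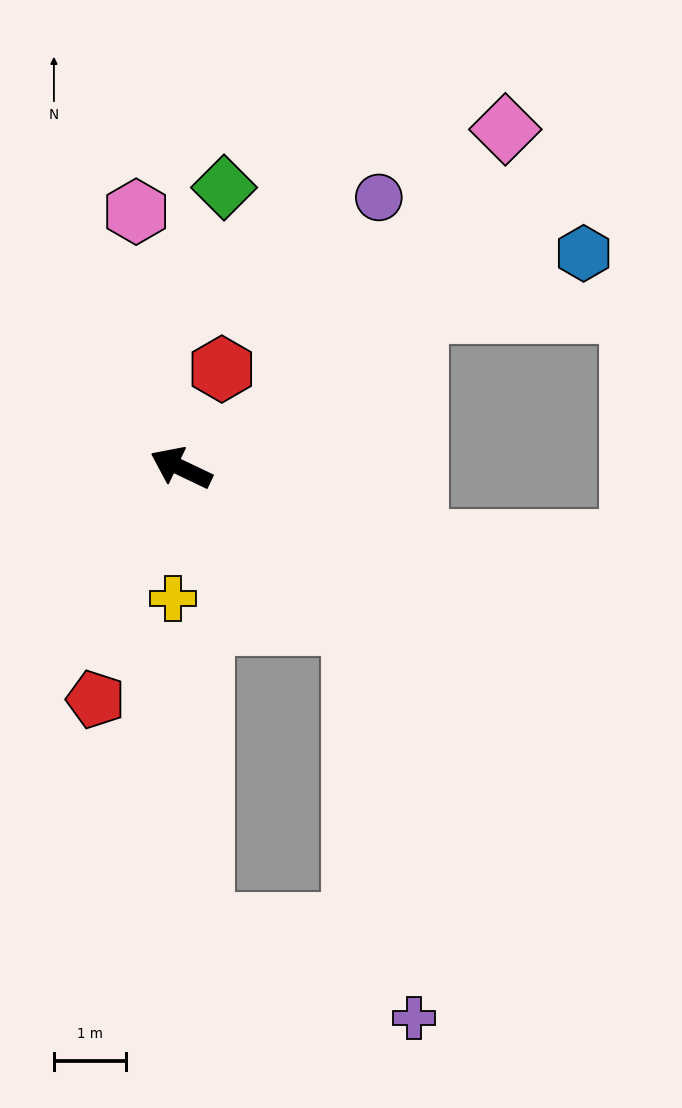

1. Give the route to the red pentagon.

turn left 95°, forward 3.4 m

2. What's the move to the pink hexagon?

turn right 55°, forward 3.6 m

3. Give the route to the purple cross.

blocked — turn left 163°, forward 3.2 m, then turn right 39°, forward 5.6 m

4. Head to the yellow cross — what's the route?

turn left 112°, forward 1.8 m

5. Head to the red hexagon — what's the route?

turn right 87°, forward 1.5 m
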